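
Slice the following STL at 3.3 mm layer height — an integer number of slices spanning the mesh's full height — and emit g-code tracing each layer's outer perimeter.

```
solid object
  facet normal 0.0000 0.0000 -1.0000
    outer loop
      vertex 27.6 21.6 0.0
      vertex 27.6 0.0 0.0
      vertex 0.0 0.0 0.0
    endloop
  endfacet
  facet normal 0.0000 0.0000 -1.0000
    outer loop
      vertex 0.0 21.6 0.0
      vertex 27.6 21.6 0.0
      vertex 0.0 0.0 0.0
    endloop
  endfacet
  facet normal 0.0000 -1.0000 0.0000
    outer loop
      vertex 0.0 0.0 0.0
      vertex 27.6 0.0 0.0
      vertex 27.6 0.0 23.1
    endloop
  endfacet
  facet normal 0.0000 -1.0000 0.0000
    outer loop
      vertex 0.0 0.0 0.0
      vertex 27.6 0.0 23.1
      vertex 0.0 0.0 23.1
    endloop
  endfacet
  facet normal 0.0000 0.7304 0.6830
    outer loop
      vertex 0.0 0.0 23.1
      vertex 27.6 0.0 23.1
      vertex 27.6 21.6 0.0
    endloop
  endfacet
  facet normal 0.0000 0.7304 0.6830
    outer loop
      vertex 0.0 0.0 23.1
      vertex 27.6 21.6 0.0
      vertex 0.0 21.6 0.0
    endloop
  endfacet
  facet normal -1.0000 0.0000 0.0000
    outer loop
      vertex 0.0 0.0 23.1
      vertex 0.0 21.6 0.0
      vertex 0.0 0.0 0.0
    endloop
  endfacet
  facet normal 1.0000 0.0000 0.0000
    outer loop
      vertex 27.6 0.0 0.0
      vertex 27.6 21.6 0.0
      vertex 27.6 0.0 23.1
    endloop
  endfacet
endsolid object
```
; perimeter-only toolpath
G21 ; units = mm
G90 ; absolute positioning
G28 ; home
; layer 1
G0 Z3.3
G0 X0.0 Y0.0
G1 X27.6 Y0.0
G1 X27.6 Y18.5
G1 X0.0 Y18.5
G1 X0.0 Y0.0
; layer 2
G0 Z6.6
G0 X0.0 Y0.0
G1 X27.6 Y0.0
G1 X27.6 Y15.4
G1 X0.0 Y15.4
G1 X0.0 Y0.0
; layer 3
G0 Z9.9
G0 X0.0 Y0.0
G1 X27.6 Y0.0
G1 X27.6 Y12.3
G1 X0.0 Y12.3
G1 X0.0 Y0.0
; layer 4
G0 Z13.2
G0 X0.0 Y0.0
G1 X27.6 Y0.0
G1 X27.6 Y9.3
G1 X0.0 Y9.3
G1 X0.0 Y0.0
; layer 5
G0 Z16.5
G0 X0.0 Y0.0
G1 X27.6 Y0.0
G1 X27.6 Y6.2
G1 X0.0 Y6.2
G1 X0.0 Y0.0
; layer 6
G0 Z19.8
G0 X0.0 Y0.0
G1 X27.6 Y0.0
G1 X27.6 Y3.1
G1 X0.0 Y3.1
G1 X0.0 Y0.0
M2 ; end

The solid is a wedge (ramp): 27.6 × 21.6 mm base, rising to 23.1 mm along the y=0 edge and sloping linearly to z=0 at y=21.6. Slicing at Δz = 3.3 mm — 7 equal slices spanning the solid's height, so layer i sits at z = i·h/7 — gives 6 non-empty perimeters. Each is a 4-segment closed polygon; G0 lifts to the layer z and rapids to the start vertex, then G1 traces the edges. The cross-section shrinks linearly with z (the slice at the apex is degenerate and omitted).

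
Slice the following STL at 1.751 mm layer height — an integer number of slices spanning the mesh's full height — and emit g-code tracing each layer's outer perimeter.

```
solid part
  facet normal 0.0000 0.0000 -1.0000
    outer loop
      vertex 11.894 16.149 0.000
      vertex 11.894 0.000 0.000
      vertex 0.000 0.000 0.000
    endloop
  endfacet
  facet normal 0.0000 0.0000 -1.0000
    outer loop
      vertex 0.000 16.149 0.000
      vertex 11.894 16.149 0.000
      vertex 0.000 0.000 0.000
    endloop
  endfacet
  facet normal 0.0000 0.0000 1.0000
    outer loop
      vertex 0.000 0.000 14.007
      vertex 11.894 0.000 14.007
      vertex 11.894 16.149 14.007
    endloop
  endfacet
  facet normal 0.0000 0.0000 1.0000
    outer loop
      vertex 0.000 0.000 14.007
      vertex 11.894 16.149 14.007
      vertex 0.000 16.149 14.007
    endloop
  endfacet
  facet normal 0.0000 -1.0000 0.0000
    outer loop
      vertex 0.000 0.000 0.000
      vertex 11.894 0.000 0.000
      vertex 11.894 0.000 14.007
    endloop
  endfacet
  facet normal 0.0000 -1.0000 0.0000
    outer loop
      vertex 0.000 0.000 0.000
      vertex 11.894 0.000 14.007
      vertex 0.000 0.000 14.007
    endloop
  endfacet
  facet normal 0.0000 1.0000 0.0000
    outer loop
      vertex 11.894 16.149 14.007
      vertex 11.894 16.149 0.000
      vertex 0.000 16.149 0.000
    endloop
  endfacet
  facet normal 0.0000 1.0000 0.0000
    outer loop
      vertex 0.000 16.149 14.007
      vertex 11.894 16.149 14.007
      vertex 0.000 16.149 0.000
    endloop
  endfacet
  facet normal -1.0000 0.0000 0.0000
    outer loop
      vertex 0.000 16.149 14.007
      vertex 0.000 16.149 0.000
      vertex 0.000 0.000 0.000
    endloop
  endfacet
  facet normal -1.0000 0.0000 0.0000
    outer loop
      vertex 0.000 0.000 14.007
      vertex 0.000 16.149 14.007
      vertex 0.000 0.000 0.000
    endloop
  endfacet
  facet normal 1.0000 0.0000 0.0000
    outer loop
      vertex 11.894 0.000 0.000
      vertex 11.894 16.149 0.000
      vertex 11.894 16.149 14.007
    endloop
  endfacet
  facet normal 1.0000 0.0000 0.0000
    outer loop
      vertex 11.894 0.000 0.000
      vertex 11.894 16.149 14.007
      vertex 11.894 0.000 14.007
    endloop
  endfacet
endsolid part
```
; perimeter-only toolpath
G21 ; units = mm
G90 ; absolute positioning
G28 ; home
; layer 1
G0 Z1.751
G0 X0.000 Y0.000
G1 X11.894 Y0.000
G1 X11.894 Y16.149
G1 X0.000 Y16.149
G1 X0.000 Y0.000
; layer 2
G0 Z3.502
G0 X0.000 Y0.000
G1 X11.894 Y0.000
G1 X11.894 Y16.149
G1 X0.000 Y16.149
G1 X0.000 Y0.000
; layer 3
G0 Z5.253
G0 X0.000 Y0.000
G1 X11.894 Y0.000
G1 X11.894 Y16.149
G1 X0.000 Y16.149
G1 X0.000 Y0.000
; layer 4
G0 Z7.003
G0 X0.000 Y0.000
G1 X11.894 Y0.000
G1 X11.894 Y16.149
G1 X0.000 Y16.149
G1 X0.000 Y0.000
; layer 5
G0 Z8.754
G0 X0.000 Y0.000
G1 X11.894 Y0.000
G1 X11.894 Y16.149
G1 X0.000 Y16.149
G1 X0.000 Y0.000
; layer 6
G0 Z10.505
G0 X0.000 Y0.000
G1 X11.894 Y0.000
G1 X11.894 Y16.149
G1 X0.000 Y16.149
G1 X0.000 Y0.000
; layer 7
G0 Z12.256
G0 X0.000 Y0.000
G1 X11.894 Y0.000
G1 X11.894 Y16.149
G1 X0.000 Y16.149
G1 X0.000 Y0.000
; layer 8
G0 Z14.007
G0 X0.000 Y0.000
G1 X11.894 Y0.000
G1 X11.894 Y16.149
G1 X0.000 Y16.149
G1 X0.000 Y0.000
M2 ; end

The solid is a rectangular box, roughly 11.9 × 16.1 mm footprint and 14 mm tall. Slicing at Δz = 1.751 mm — 8 equal slices spanning the solid's height, so layer i sits at z = i·h/8 — gives 8 non-empty perimeters. Each is a 4-segment closed polygon; G0 lifts to the layer z and rapids to the start vertex, then G1 traces the edges.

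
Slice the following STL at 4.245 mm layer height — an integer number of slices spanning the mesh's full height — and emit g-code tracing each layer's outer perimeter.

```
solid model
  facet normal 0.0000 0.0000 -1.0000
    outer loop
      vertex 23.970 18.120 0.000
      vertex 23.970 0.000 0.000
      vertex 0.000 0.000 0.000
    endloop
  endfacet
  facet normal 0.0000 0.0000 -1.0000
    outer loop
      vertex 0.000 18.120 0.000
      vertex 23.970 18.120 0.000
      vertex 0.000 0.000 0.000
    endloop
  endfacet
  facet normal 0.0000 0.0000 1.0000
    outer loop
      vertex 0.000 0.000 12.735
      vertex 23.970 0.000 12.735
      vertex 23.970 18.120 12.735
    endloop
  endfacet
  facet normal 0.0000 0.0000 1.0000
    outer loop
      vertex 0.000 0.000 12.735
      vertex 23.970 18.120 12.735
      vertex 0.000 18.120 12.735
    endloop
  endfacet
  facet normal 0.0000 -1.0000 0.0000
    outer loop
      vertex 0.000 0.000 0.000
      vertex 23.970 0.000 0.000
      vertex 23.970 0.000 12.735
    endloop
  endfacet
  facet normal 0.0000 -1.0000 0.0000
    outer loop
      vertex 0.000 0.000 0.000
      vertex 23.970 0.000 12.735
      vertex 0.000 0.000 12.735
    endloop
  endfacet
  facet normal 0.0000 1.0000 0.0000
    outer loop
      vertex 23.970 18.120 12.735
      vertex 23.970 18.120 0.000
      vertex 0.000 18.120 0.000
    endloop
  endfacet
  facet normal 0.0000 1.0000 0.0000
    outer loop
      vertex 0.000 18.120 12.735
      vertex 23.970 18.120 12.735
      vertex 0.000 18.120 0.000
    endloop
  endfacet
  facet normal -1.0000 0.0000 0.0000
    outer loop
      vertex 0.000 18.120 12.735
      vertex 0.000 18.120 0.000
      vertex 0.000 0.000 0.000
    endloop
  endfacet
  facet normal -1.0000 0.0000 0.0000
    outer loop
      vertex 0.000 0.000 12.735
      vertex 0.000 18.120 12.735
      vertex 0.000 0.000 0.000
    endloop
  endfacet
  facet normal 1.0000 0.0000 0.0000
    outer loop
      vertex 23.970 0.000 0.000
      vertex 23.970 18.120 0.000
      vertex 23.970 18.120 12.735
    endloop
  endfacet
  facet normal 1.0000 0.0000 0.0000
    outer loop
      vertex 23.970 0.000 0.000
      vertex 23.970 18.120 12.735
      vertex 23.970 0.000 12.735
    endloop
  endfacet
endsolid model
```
; perimeter-only toolpath
G21 ; units = mm
G90 ; absolute positioning
G28 ; home
; layer 1
G0 Z4.245
G0 X0.000 Y0.000
G1 X23.970 Y0.000
G1 X23.970 Y18.120
G1 X0.000 Y18.120
G1 X0.000 Y0.000
; layer 2
G0 Z8.490
G0 X0.000 Y0.000
G1 X23.970 Y0.000
G1 X23.970 Y18.120
G1 X0.000 Y18.120
G1 X0.000 Y0.000
; layer 3
G0 Z12.735
G0 X0.000 Y0.000
G1 X23.970 Y0.000
G1 X23.970 Y18.120
G1 X0.000 Y18.120
G1 X0.000 Y0.000
M2 ; end

The solid is a rectangular box, roughly 24 × 18.1 mm footprint and 12.7 mm tall. Slicing at Δz = 4.245 mm — 3 equal slices spanning the solid's height, so layer i sits at z = i·h/3 — gives 3 non-empty perimeters. Each is a 4-segment closed polygon; G0 lifts to the layer z and rapids to the start vertex, then G1 traces the edges.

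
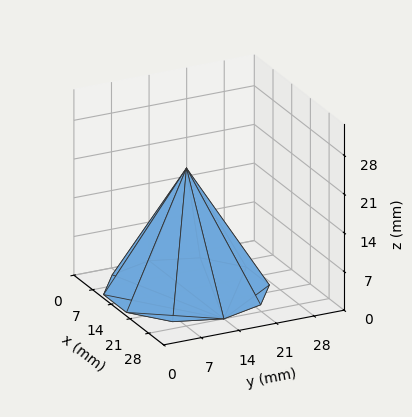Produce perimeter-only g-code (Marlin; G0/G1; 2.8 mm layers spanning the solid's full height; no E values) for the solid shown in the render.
Reading the render: the shape is a regular 10-sided pyramid, base circumscribed radius ≈ 14 mm, apex at z ≈ 22 mm (dimensions read to the nearest mm from the axis ticks). For the g-code, the solid's height is divided into equal slices at the stated Δz and each level perimeter traced with G1 moves after a G0 lift.

; perimeter-only toolpath
G21 ; units = mm
G90 ; absolute positioning
G28 ; home
; layer 1
G0 Z2.8
G0 X26.2 Y14.0
G1 X23.9 Y21.2
G1 X17.8 Y25.6
G1 X10.2 Y25.6
G1 X4.1 Y21.2
G1 X1.8 Y14.0
G1 X4.1 Y6.8
G1 X10.2 Y2.4
G1 X17.8 Y2.4
G1 X23.9 Y6.8
G1 X26.2 Y14.0
; layer 2
G0 Z5.5
G0 X24.5 Y14.0
G1 X22.5 Y20.1
G1 X17.2 Y24.0
G1 X10.8 Y24.0
G1 X5.5 Y20.1
G1 X3.5 Y14.0
G1 X5.5 Y7.8
G1 X10.8 Y4.0
G1 X17.2 Y4.0
G1 X22.5 Y7.8
G1 X24.5 Y14.0
; layer 3
G0 Z8.2
G0 X22.8 Y14.0
G1 X21.1 Y19.1
G1 X16.7 Y22.3
G1 X11.3 Y22.3
G1 X6.9 Y19.1
G1 X5.2 Y14.0
G1 X6.9 Y8.9
G1 X11.3 Y5.7
G1 X16.7 Y5.7
G1 X21.1 Y8.9
G1 X22.8 Y14.0
; layer 4
G0 Z11.0
G0 X21.0 Y14.0
G1 X19.6 Y18.1
G1 X16.1 Y20.6
G1 X11.8 Y20.6
G1 X8.3 Y18.1
G1 X7.0 Y14.0
G1 X8.3 Y9.9
G1 X11.8 Y7.3
G1 X16.1 Y7.3
G1 X19.6 Y9.9
G1 X21.0 Y14.0
; layer 5
G0 Z13.8
G0 X19.2 Y14.0
G1 X18.2 Y17.1
G1 X15.6 Y19.0
G1 X12.4 Y19.0
G1 X9.8 Y17.1
G1 X8.8 Y14.0
G1 X9.8 Y10.9
G1 X12.4 Y9.0
G1 X15.6 Y9.0
G1 X18.2 Y10.9
G1 X19.2 Y14.0
; layer 6
G0 Z16.5
G0 X17.5 Y14.0
G1 X16.8 Y16.1
G1 X15.1 Y17.3
G1 X12.9 Y17.3
G1 X11.2 Y16.1
G1 X10.5 Y14.0
G1 X11.2 Y11.9
G1 X12.9 Y10.7
G1 X15.1 Y10.7
G1 X16.8 Y11.9
G1 X17.5 Y14.0
; layer 7
G0 Z19.2
G0 X15.8 Y14.0
G1 X15.4 Y15.0
G1 X14.5 Y15.7
G1 X13.5 Y15.7
G1 X12.6 Y15.0
G1 X12.2 Y14.0
G1 X12.6 Y13.0
G1 X13.5 Y12.3
G1 X14.5 Y12.3
G1 X15.4 Y13.0
G1 X15.8 Y14.0
M2 ; end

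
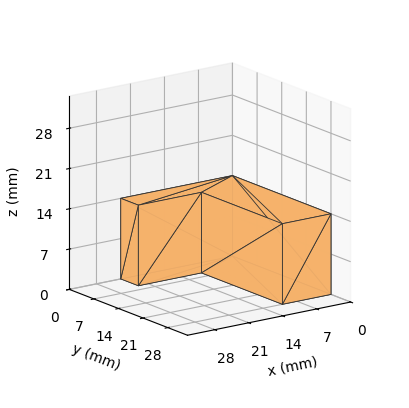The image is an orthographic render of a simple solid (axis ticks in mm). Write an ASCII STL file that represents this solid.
Reading the render: the shape is an L-shaped prism: outer 23 × 28 mm, arm thicknesses ≈ 5 mm (horizontal) and 10 mm (vertical), extruded 14 mm in z (dimensions read to the nearest mm from the axis ticks). For the STL, each face is triangulated and given an outward normal.

solid part
  facet normal 0.0000 0.0000 -1.0000
    outer loop
      vertex 23.000 5.000 0.000
      vertex 23.000 0.000 0.000
      vertex 0.000 0.000 0.000
    endloop
  endfacet
  facet normal 0.0000 0.0000 -1.0000
    outer loop
      vertex 10.000 5.000 0.000
      vertex 23.000 5.000 0.000
      vertex 0.000 0.000 0.000
    endloop
  endfacet
  facet normal 0.0000 0.0000 -1.0000
    outer loop
      vertex 10.000 28.000 0.000
      vertex 10.000 5.000 0.000
      vertex 0.000 0.000 0.000
    endloop
  endfacet
  facet normal 0.0000 0.0000 -1.0000
    outer loop
      vertex 0.000 28.000 0.000
      vertex 10.000 28.000 0.000
      vertex 0.000 0.000 0.000
    endloop
  endfacet
  facet normal 0.0000 0.0000 1.0000
    outer loop
      vertex 0.000 0.000 14.000
      vertex 23.000 0.000 14.000
      vertex 23.000 5.000 14.000
    endloop
  endfacet
  facet normal 0.0000 0.0000 1.0000
    outer loop
      vertex 0.000 0.000 14.000
      vertex 23.000 5.000 14.000
      vertex 10.000 5.000 14.000
    endloop
  endfacet
  facet normal 0.0000 0.0000 1.0000
    outer loop
      vertex 0.000 0.000 14.000
      vertex 10.000 5.000 14.000
      vertex 10.000 28.000 14.000
    endloop
  endfacet
  facet normal 0.0000 0.0000 1.0000
    outer loop
      vertex 0.000 0.000 14.000
      vertex 10.000 28.000 14.000
      vertex 0.000 28.000 14.000
    endloop
  endfacet
  facet normal 0.0000 -1.0000 0.0000
    outer loop
      vertex 0.000 0.000 0.000
      vertex 23.000 0.000 0.000
      vertex 23.000 0.000 14.000
    endloop
  endfacet
  facet normal 0.0000 -1.0000 0.0000
    outer loop
      vertex 0.000 0.000 0.000
      vertex 23.000 0.000 14.000
      vertex 0.000 0.000 14.000
    endloop
  endfacet
  facet normal 1.0000 0.0000 0.0000
    outer loop
      vertex 23.000 0.000 0.000
      vertex 23.000 5.000 0.000
      vertex 23.000 5.000 14.000
    endloop
  endfacet
  facet normal 1.0000 0.0000 0.0000
    outer loop
      vertex 23.000 0.000 0.000
      vertex 23.000 5.000 14.000
      vertex 23.000 0.000 14.000
    endloop
  endfacet
  facet normal 0.0000 1.0000 0.0000
    outer loop
      vertex 23.000 5.000 0.000
      vertex 10.000 5.000 0.000
      vertex 10.000 5.000 14.000
    endloop
  endfacet
  facet normal 0.0000 1.0000 0.0000
    outer loop
      vertex 23.000 5.000 0.000
      vertex 10.000 5.000 14.000
      vertex 23.000 5.000 14.000
    endloop
  endfacet
  facet normal 1.0000 0.0000 0.0000
    outer loop
      vertex 10.000 5.000 0.000
      vertex 10.000 28.000 0.000
      vertex 10.000 28.000 14.000
    endloop
  endfacet
  facet normal 1.0000 0.0000 0.0000
    outer loop
      vertex 10.000 5.000 0.000
      vertex 10.000 28.000 14.000
      vertex 10.000 5.000 14.000
    endloop
  endfacet
  facet normal 0.0000 1.0000 0.0000
    outer loop
      vertex 10.000 28.000 0.000
      vertex 0.000 28.000 0.000
      vertex 0.000 28.000 14.000
    endloop
  endfacet
  facet normal 0.0000 1.0000 0.0000
    outer loop
      vertex 10.000 28.000 0.000
      vertex 0.000 28.000 14.000
      vertex 10.000 28.000 14.000
    endloop
  endfacet
  facet normal -1.0000 0.0000 0.0000
    outer loop
      vertex 0.000 28.000 0.000
      vertex 0.000 0.000 0.000
      vertex 0.000 0.000 14.000
    endloop
  endfacet
  facet normal -1.0000 0.0000 0.0000
    outer loop
      vertex 0.000 28.000 0.000
      vertex 0.000 0.000 14.000
      vertex 0.000 28.000 14.000
    endloop
  endfacet
endsolid part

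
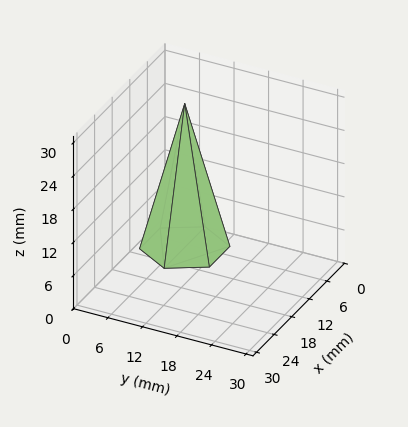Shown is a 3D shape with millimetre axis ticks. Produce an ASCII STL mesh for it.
Reading the render: the shape is a regular 6-sided pyramid, base circumscribed radius ≈ 7 mm, apex at z ≈ 26 mm (dimensions read to the nearest mm from the axis ticks). For the STL, each face is triangulated and given an outward normal.

solid part
  facet normal 0.0000 0.0000 -1.0000
    outer loop
      vertex 3.500 13.062 0.000
      vertex 10.500 13.062 0.000
      vertex 14.000 7.000 0.000
    endloop
  endfacet
  facet normal 0.0000 0.0000 -1.0000
    outer loop
      vertex 0.000 7.000 0.000
      vertex 3.500 13.062 0.000
      vertex 14.000 7.000 0.000
    endloop
  endfacet
  facet normal 0.0000 0.0000 -1.0000
    outer loop
      vertex 3.500 0.938 0.000
      vertex 0.000 7.000 0.000
      vertex 14.000 7.000 0.000
    endloop
  endfacet
  facet normal 0.0000 0.0000 -1.0000
    outer loop
      vertex 10.500 0.938 0.000
      vertex 3.500 0.938 0.000
      vertex 14.000 7.000 0.000
    endloop
  endfacet
  facet normal 0.8434 0.4870 0.2271
    outer loop
      vertex 14.000 7.000 0.000
      vertex 10.500 13.062 0.000
      vertex 7.000 7.000 26.000
    endloop
  endfacet
  facet normal 0.0000 0.9739 0.2271
    outer loop
      vertex 10.500 13.062 0.000
      vertex 3.500 13.062 0.000
      vertex 7.000 7.000 26.000
    endloop
  endfacet
  facet normal -0.8434 0.4870 0.2271
    outer loop
      vertex 3.500 13.062 0.000
      vertex 0.000 7.000 0.000
      vertex 7.000 7.000 26.000
    endloop
  endfacet
  facet normal -0.8434 -0.4870 0.2271
    outer loop
      vertex 0.000 7.000 0.000
      vertex 3.500 0.938 0.000
      vertex 7.000 7.000 26.000
    endloop
  endfacet
  facet normal 0.0000 -0.9739 0.2271
    outer loop
      vertex 3.500 0.938 0.000
      vertex 10.500 0.938 0.000
      vertex 7.000 7.000 26.000
    endloop
  endfacet
  facet normal 0.8434 -0.4870 0.2271
    outer loop
      vertex 10.500 0.938 0.000
      vertex 14.000 7.000 0.000
      vertex 7.000 7.000 26.000
    endloop
  endfacet
endsolid part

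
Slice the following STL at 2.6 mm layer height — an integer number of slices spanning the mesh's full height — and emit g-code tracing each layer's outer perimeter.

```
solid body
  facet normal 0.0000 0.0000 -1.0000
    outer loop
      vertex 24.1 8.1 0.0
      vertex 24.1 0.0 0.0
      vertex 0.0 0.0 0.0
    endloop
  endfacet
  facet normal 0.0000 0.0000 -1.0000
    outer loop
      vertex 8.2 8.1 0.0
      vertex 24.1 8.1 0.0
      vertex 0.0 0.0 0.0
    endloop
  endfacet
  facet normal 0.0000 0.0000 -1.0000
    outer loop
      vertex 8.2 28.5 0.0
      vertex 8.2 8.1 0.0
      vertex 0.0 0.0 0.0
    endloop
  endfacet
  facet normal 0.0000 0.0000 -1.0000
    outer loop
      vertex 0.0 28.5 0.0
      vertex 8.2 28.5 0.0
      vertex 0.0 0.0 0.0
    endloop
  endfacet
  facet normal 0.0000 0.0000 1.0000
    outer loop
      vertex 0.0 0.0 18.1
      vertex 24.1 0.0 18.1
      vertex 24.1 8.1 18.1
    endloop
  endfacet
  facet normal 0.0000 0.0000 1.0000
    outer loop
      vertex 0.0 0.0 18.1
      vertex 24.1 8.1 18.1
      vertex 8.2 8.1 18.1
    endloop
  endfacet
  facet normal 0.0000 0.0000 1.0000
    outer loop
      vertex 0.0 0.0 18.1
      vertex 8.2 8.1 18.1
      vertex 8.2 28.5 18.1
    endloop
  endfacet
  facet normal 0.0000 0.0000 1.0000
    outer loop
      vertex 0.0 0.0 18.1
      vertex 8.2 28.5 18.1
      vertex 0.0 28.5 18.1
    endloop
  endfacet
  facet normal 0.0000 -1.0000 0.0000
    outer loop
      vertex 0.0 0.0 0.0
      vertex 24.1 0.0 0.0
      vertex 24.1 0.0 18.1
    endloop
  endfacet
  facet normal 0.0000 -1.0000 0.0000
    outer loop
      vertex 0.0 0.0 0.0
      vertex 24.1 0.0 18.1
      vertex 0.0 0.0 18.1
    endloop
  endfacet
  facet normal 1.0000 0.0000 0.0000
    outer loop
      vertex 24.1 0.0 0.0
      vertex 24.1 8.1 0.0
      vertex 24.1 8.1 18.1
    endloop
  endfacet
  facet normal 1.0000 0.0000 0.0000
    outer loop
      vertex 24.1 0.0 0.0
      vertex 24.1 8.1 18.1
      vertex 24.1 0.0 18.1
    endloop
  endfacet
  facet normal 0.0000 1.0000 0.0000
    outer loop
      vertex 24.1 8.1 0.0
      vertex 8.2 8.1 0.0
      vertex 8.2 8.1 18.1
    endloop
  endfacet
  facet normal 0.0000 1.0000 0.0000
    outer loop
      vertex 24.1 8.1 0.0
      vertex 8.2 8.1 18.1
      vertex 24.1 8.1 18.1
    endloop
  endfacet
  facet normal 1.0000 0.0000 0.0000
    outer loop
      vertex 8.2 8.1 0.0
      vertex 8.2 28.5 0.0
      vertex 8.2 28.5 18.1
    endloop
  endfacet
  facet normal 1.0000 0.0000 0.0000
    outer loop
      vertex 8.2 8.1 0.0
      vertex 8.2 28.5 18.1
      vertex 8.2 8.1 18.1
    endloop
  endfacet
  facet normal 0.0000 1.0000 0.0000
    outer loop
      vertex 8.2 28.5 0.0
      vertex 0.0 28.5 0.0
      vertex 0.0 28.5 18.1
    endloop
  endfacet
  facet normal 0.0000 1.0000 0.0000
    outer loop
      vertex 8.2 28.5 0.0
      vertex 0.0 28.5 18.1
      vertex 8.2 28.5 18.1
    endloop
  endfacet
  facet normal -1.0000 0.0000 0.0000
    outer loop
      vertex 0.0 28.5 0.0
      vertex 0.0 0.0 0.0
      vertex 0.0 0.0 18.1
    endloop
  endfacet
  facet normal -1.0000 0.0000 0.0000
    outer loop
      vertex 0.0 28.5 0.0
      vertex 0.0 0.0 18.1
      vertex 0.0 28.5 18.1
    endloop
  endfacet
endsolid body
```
; perimeter-only toolpath
G21 ; units = mm
G90 ; absolute positioning
G28 ; home
; layer 1
G0 Z2.6
G0 X0.0 Y0.0
G1 X24.1 Y0.0
G1 X24.1 Y8.1
G1 X8.2 Y8.1
G1 X8.2 Y28.5
G1 X0.0 Y28.5
G1 X0.0 Y0.0
; layer 2
G0 Z5.2
G0 X0.0 Y0.0
G1 X24.1 Y0.0
G1 X24.1 Y8.1
G1 X8.2 Y8.1
G1 X8.2 Y28.5
G1 X0.0 Y28.5
G1 X0.0 Y0.0
; layer 3
G0 Z7.8
G0 X0.0 Y0.0
G1 X24.1 Y0.0
G1 X24.1 Y8.1
G1 X8.2 Y8.1
G1 X8.2 Y28.5
G1 X0.0 Y28.5
G1 X0.0 Y0.0
; layer 4
G0 Z10.3
G0 X0.0 Y0.0
G1 X24.1 Y0.0
G1 X24.1 Y8.1
G1 X8.2 Y8.1
G1 X8.2 Y28.5
G1 X0.0 Y28.5
G1 X0.0 Y0.0
; layer 5
G0 Z12.9
G0 X0.0 Y0.0
G1 X24.1 Y0.0
G1 X24.1 Y8.1
G1 X8.2 Y8.1
G1 X8.2 Y28.5
G1 X0.0 Y28.5
G1 X0.0 Y0.0
; layer 6
G0 Z15.5
G0 X0.0 Y0.0
G1 X24.1 Y0.0
G1 X24.1 Y8.1
G1 X8.2 Y8.1
G1 X8.2 Y28.5
G1 X0.0 Y28.5
G1 X0.0 Y0.0
; layer 7
G0 Z18.1
G0 X0.0 Y0.0
G1 X24.1 Y0.0
G1 X24.1 Y8.1
G1 X8.2 Y8.1
G1 X8.2 Y28.5
G1 X0.0 Y28.5
G1 X0.0 Y0.0
M2 ; end

The solid is an L-shaped prism: outer 24.1 × 28.5 mm, arm thicknesses ≈ 8.1 mm (horizontal) and 8.2 mm (vertical), extruded 18.1 mm in z. Slicing at Δz = 2.6 mm — 7 equal slices spanning the solid's height, so layer i sits at z = i·h/7 — gives 7 non-empty perimeters. Each is a 6-segment closed polygon; G0 lifts to the layer z and rapids to the start vertex, then G1 traces the edges.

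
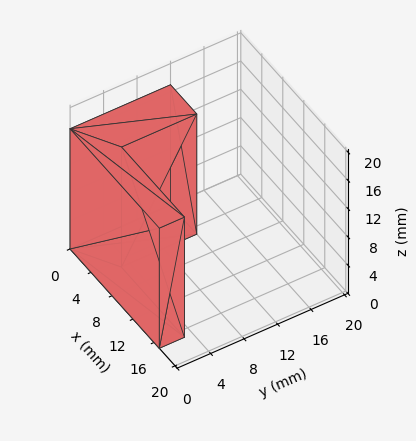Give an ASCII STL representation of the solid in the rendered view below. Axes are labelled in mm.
Reading the render: the shape is an L-shaped prism: outer 17 × 12 mm, arm thicknesses ≈ 3 mm (horizontal) and 5 mm (vertical), extruded 17 mm in z (dimensions read to the nearest mm from the axis ticks). For the STL, each face is triangulated and given an outward normal.

solid part
  facet normal 0.0000 0.0000 -1.0000
    outer loop
      vertex 17.0 3.0 0.0
      vertex 17.0 0.0 0.0
      vertex 0.0 0.0 0.0
    endloop
  endfacet
  facet normal 0.0000 0.0000 -1.0000
    outer loop
      vertex 5.0 3.0 0.0
      vertex 17.0 3.0 0.0
      vertex 0.0 0.0 0.0
    endloop
  endfacet
  facet normal 0.0000 0.0000 -1.0000
    outer loop
      vertex 5.0 12.0 0.0
      vertex 5.0 3.0 0.0
      vertex 0.0 0.0 0.0
    endloop
  endfacet
  facet normal 0.0000 0.0000 -1.0000
    outer loop
      vertex 0.0 12.0 0.0
      vertex 5.0 12.0 0.0
      vertex 0.0 0.0 0.0
    endloop
  endfacet
  facet normal 0.0000 0.0000 1.0000
    outer loop
      vertex 0.0 0.0 17.0
      vertex 17.0 0.0 17.0
      vertex 17.0 3.0 17.0
    endloop
  endfacet
  facet normal 0.0000 0.0000 1.0000
    outer loop
      vertex 0.0 0.0 17.0
      vertex 17.0 3.0 17.0
      vertex 5.0 3.0 17.0
    endloop
  endfacet
  facet normal 0.0000 0.0000 1.0000
    outer loop
      vertex 0.0 0.0 17.0
      vertex 5.0 3.0 17.0
      vertex 5.0 12.0 17.0
    endloop
  endfacet
  facet normal 0.0000 0.0000 1.0000
    outer loop
      vertex 0.0 0.0 17.0
      vertex 5.0 12.0 17.0
      vertex 0.0 12.0 17.0
    endloop
  endfacet
  facet normal 0.0000 -1.0000 0.0000
    outer loop
      vertex 0.0 0.0 0.0
      vertex 17.0 0.0 0.0
      vertex 17.0 0.0 17.0
    endloop
  endfacet
  facet normal 0.0000 -1.0000 0.0000
    outer loop
      vertex 0.0 0.0 0.0
      vertex 17.0 0.0 17.0
      vertex 0.0 0.0 17.0
    endloop
  endfacet
  facet normal 1.0000 0.0000 0.0000
    outer loop
      vertex 17.0 0.0 0.0
      vertex 17.0 3.0 0.0
      vertex 17.0 3.0 17.0
    endloop
  endfacet
  facet normal 1.0000 0.0000 0.0000
    outer loop
      vertex 17.0 0.0 0.0
      vertex 17.0 3.0 17.0
      vertex 17.0 0.0 17.0
    endloop
  endfacet
  facet normal 0.0000 1.0000 0.0000
    outer loop
      vertex 17.0 3.0 0.0
      vertex 5.0 3.0 0.0
      vertex 5.0 3.0 17.0
    endloop
  endfacet
  facet normal 0.0000 1.0000 0.0000
    outer loop
      vertex 17.0 3.0 0.0
      vertex 5.0 3.0 17.0
      vertex 17.0 3.0 17.0
    endloop
  endfacet
  facet normal 1.0000 0.0000 0.0000
    outer loop
      vertex 5.0 3.0 0.0
      vertex 5.0 12.0 0.0
      vertex 5.0 12.0 17.0
    endloop
  endfacet
  facet normal 1.0000 0.0000 0.0000
    outer loop
      vertex 5.0 3.0 0.0
      vertex 5.0 12.0 17.0
      vertex 5.0 3.0 17.0
    endloop
  endfacet
  facet normal 0.0000 1.0000 0.0000
    outer loop
      vertex 5.0 12.0 0.0
      vertex 0.0 12.0 0.0
      vertex 0.0 12.0 17.0
    endloop
  endfacet
  facet normal 0.0000 1.0000 0.0000
    outer loop
      vertex 5.0 12.0 0.0
      vertex 0.0 12.0 17.0
      vertex 5.0 12.0 17.0
    endloop
  endfacet
  facet normal -1.0000 0.0000 0.0000
    outer loop
      vertex 0.0 12.0 0.0
      vertex 0.0 0.0 0.0
      vertex 0.0 0.0 17.0
    endloop
  endfacet
  facet normal -1.0000 0.0000 0.0000
    outer loop
      vertex 0.0 12.0 0.0
      vertex 0.0 0.0 17.0
      vertex 0.0 12.0 17.0
    endloop
  endfacet
endsolid part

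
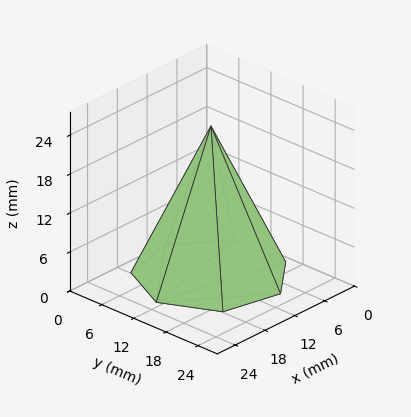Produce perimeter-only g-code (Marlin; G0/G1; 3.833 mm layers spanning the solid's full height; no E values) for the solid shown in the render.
Reading the render: the shape is a regular 7-sided pyramid, base circumscribed radius ≈ 11 mm, apex at z ≈ 23 mm (dimensions read to the nearest mm from the axis ticks). For the g-code, the solid's height is divided into equal slices at the stated Δz and each level perimeter traced with G1 moves after a G0 lift.

; perimeter-only toolpath
G21 ; units = mm
G90 ; absolute positioning
G28 ; home
; layer 1
G0 Z3.833
G0 X20.167 Y11.000
G1 X16.715 Y18.167
G1 X8.960 Y19.937
G1 X2.741 Y14.977
G1 X2.741 Y7.022
G1 X8.960 Y2.063
G1 X16.715 Y3.833
G1 X20.167 Y11.000
; layer 2
G0 Z7.667
G0 X18.333 Y11.000
G1 X15.572 Y16.733
G1 X9.368 Y18.149
G1 X4.393 Y14.182
G1 X4.393 Y7.818
G1 X9.368 Y3.851
G1 X15.572 Y5.267
G1 X18.333 Y11.000
; layer 3
G0 Z11.500
G0 X16.500 Y11.000
G1 X14.429 Y15.300
G1 X9.776 Y16.362
G1 X6.045 Y13.386
G1 X6.045 Y8.614
G1 X9.776 Y5.638
G1 X14.429 Y6.700
G1 X16.500 Y11.000
; layer 4
G0 Z15.333
G0 X14.667 Y11.000
G1 X13.286 Y13.867
G1 X10.184 Y14.575
G1 X7.696 Y12.591
G1 X7.696 Y9.409
G1 X10.184 Y7.425
G1 X13.286 Y8.133
G1 X14.667 Y11.000
; layer 5
G0 Z19.167
G0 X12.833 Y11.000
G1 X12.143 Y12.433
G1 X10.592 Y12.787
G1 X9.348 Y11.796
G1 X9.348 Y10.205
G1 X10.592 Y9.213
G1 X12.143 Y9.567
G1 X12.833 Y11.000
M2 ; end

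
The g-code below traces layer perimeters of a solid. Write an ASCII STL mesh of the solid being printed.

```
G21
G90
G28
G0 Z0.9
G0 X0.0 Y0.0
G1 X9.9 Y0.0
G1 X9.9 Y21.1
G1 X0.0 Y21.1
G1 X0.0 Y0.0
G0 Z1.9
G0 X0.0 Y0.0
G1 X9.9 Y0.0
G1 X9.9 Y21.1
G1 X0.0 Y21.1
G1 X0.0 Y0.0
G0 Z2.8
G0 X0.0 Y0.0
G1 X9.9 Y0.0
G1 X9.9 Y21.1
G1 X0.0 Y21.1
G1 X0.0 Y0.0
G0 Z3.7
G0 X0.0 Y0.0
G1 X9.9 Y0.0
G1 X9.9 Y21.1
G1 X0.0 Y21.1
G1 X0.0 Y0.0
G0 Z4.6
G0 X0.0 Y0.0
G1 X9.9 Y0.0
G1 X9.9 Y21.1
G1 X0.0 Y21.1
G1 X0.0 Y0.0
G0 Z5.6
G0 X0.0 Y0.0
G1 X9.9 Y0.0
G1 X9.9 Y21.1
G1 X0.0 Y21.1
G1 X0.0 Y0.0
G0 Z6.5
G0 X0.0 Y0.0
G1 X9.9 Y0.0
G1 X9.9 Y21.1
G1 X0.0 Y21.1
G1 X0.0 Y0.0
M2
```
solid part
  facet normal 0.0000 0.0000 -1.0000
    outer loop
      vertex 9.9 21.1 0.0
      vertex 9.9 0.0 0.0
      vertex 0.0 0.0 0.0
    endloop
  endfacet
  facet normal 0.0000 0.0000 -1.0000
    outer loop
      vertex 0.0 21.1 0.0
      vertex 9.9 21.1 0.0
      vertex 0.0 0.0 0.0
    endloop
  endfacet
  facet normal 0.0000 0.0000 1.0000
    outer loop
      vertex 0.0 0.0 6.5
      vertex 9.9 0.0 6.5
      vertex 9.9 21.1 6.5
    endloop
  endfacet
  facet normal 0.0000 0.0000 1.0000
    outer loop
      vertex 0.0 0.0 6.5
      vertex 9.9 21.1 6.5
      vertex 0.0 21.1 6.5
    endloop
  endfacet
  facet normal 0.0000 -1.0000 0.0000
    outer loop
      vertex 0.0 0.0 0.0
      vertex 9.9 0.0 0.0
      vertex 9.9 0.0 6.5
    endloop
  endfacet
  facet normal 0.0000 -1.0000 0.0000
    outer loop
      vertex 0.0 0.0 0.0
      vertex 9.9 0.0 6.5
      vertex 0.0 0.0 6.5
    endloop
  endfacet
  facet normal 0.0000 1.0000 0.0000
    outer loop
      vertex 9.9 21.1 6.5
      vertex 9.9 21.1 0.0
      vertex 0.0 21.1 0.0
    endloop
  endfacet
  facet normal 0.0000 1.0000 0.0000
    outer loop
      vertex 0.0 21.1 6.5
      vertex 9.9 21.1 6.5
      vertex 0.0 21.1 0.0
    endloop
  endfacet
  facet normal -1.0000 0.0000 0.0000
    outer loop
      vertex 0.0 21.1 6.5
      vertex 0.0 21.1 0.0
      vertex 0.0 0.0 0.0
    endloop
  endfacet
  facet normal -1.0000 0.0000 0.0000
    outer loop
      vertex 0.0 0.0 6.5
      vertex 0.0 21.1 6.5
      vertex 0.0 0.0 0.0
    endloop
  endfacet
  facet normal 1.0000 0.0000 0.0000
    outer loop
      vertex 9.9 0.0 0.0
      vertex 9.9 21.1 0.0
      vertex 9.9 21.1 6.5
    endloop
  endfacet
  facet normal 1.0000 0.0000 0.0000
    outer loop
      vertex 9.9 0.0 0.0
      vertex 9.9 21.1 6.5
      vertex 9.9 0.0 6.5
    endloop
  endfacet
endsolid part

The G0 Z moves step by Δz≈0.9 mm. Every layer's G1 loop is the same polygon, so the solid is a straight extrusion of it from z=0 to z≈6.5. Closing with flat bottom and top caps and triangulating gives 12 facets — a rectangular box, roughly 9.9 × 21.1 mm footprint and 6.5 mm tall.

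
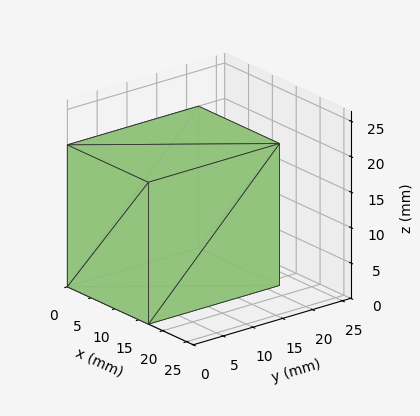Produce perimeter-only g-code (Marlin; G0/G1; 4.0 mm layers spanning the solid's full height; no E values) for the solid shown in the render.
Reading the render: the shape is a rectangular box, roughly 17 × 22 mm footprint and 20 mm tall (dimensions read to the nearest mm from the axis ticks). For the g-code, the solid's height is divided into equal slices at the stated Δz and each level perimeter traced with G1 moves after a G0 lift.

; perimeter-only toolpath
G21 ; units = mm
G90 ; absolute positioning
G28 ; home
; layer 1
G0 Z4.0
G0 X0.0 Y0.0
G1 X17.0 Y0.0
G1 X17.0 Y22.0
G1 X0.0 Y22.0
G1 X0.0 Y0.0
; layer 2
G0 Z8.0
G0 X0.0 Y0.0
G1 X17.0 Y0.0
G1 X17.0 Y22.0
G1 X0.0 Y22.0
G1 X0.0 Y0.0
; layer 3
G0 Z12.0
G0 X0.0 Y0.0
G1 X17.0 Y0.0
G1 X17.0 Y22.0
G1 X0.0 Y22.0
G1 X0.0 Y0.0
; layer 4
G0 Z16.0
G0 X0.0 Y0.0
G1 X17.0 Y0.0
G1 X17.0 Y22.0
G1 X0.0 Y22.0
G1 X0.0 Y0.0
; layer 5
G0 Z20.0
G0 X0.0 Y0.0
G1 X17.0 Y0.0
G1 X17.0 Y22.0
G1 X0.0 Y22.0
G1 X0.0 Y0.0
M2 ; end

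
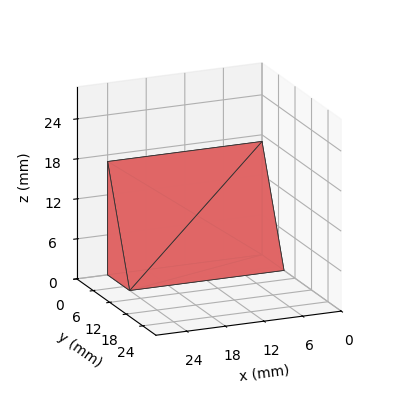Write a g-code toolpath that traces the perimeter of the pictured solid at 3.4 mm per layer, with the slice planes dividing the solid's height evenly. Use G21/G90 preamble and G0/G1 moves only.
Reading the render: the shape is a wedge (ramp): 24 × 8 mm base, rising to 17 mm along the y=0 edge and sloping linearly to z=0 at y=8 (dimensions read to the nearest mm from the axis ticks). For the g-code, the solid's height is divided into equal slices at the stated Δz and each level perimeter traced with G1 moves after a G0 lift.

; perimeter-only toolpath
G21 ; units = mm
G90 ; absolute positioning
G28 ; home
; layer 1
G0 Z3.4
G0 X0.0 Y0.0
G1 X24.0 Y0.0
G1 X24.0 Y6.4
G1 X0.0 Y6.4
G1 X0.0 Y0.0
; layer 2
G0 Z6.8
G0 X0.0 Y0.0
G1 X24.0 Y0.0
G1 X24.0 Y4.8
G1 X0.0 Y4.8
G1 X0.0 Y0.0
; layer 3
G0 Z10.2
G0 X0.0 Y0.0
G1 X24.0 Y0.0
G1 X24.0 Y3.2
G1 X0.0 Y3.2
G1 X0.0 Y0.0
; layer 4
G0 Z13.6
G0 X0.0 Y0.0
G1 X24.0 Y0.0
G1 X24.0 Y1.6
G1 X0.0 Y1.6
G1 X0.0 Y0.0
M2 ; end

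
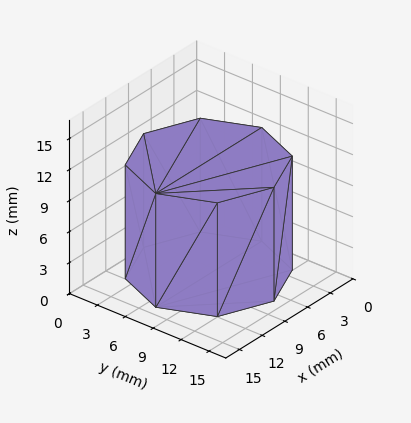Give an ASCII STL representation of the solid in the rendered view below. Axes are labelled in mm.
Reading the render: the shape is a regular 8-sided prism (a cylinder approximated with 8 flat sides), circumscribed radius ≈ 7 mm, height ≈ 11 mm (dimensions read to the nearest mm from the axis ticks). For the STL, each face is triangulated and given an outward normal.

solid part
  facet normal 0.0000 0.0000 -1.0000
    outer loop
      vertex 7.000 14.000 0.000
      vertex 11.950 11.950 0.000
      vertex 14.000 7.000 0.000
    endloop
  endfacet
  facet normal 0.0000 0.0000 -1.0000
    outer loop
      vertex 2.050 11.950 0.000
      vertex 7.000 14.000 0.000
      vertex 14.000 7.000 0.000
    endloop
  endfacet
  facet normal 0.0000 0.0000 -1.0000
    outer loop
      vertex 0.000 7.000 0.000
      vertex 2.050 11.950 0.000
      vertex 14.000 7.000 0.000
    endloop
  endfacet
  facet normal 0.0000 0.0000 -1.0000
    outer loop
      vertex 2.050 2.050 0.000
      vertex 0.000 7.000 0.000
      vertex 14.000 7.000 0.000
    endloop
  endfacet
  facet normal 0.0000 0.0000 -1.0000
    outer loop
      vertex 7.000 0.000 0.000
      vertex 2.050 2.050 0.000
      vertex 14.000 7.000 0.000
    endloop
  endfacet
  facet normal 0.0000 0.0000 -1.0000
    outer loop
      vertex 11.950 2.050 0.000
      vertex 7.000 0.000 0.000
      vertex 14.000 7.000 0.000
    endloop
  endfacet
  facet normal 0.0000 0.0000 1.0000
    outer loop
      vertex 14.000 7.000 11.000
      vertex 11.950 11.950 11.000
      vertex 7.000 14.000 11.000
    endloop
  endfacet
  facet normal 0.0000 0.0000 1.0000
    outer loop
      vertex 14.000 7.000 11.000
      vertex 7.000 14.000 11.000
      vertex 2.050 11.950 11.000
    endloop
  endfacet
  facet normal 0.0000 0.0000 1.0000
    outer loop
      vertex 14.000 7.000 11.000
      vertex 2.050 11.950 11.000
      vertex 0.000 7.000 11.000
    endloop
  endfacet
  facet normal 0.0000 0.0000 1.0000
    outer loop
      vertex 14.000 7.000 11.000
      vertex 0.000 7.000 11.000
      vertex 2.050 2.050 11.000
    endloop
  endfacet
  facet normal 0.0000 0.0000 1.0000
    outer loop
      vertex 14.000 7.000 11.000
      vertex 2.050 2.050 11.000
      vertex 7.000 0.000 11.000
    endloop
  endfacet
  facet normal 0.0000 0.0000 1.0000
    outer loop
      vertex 14.000 7.000 11.000
      vertex 7.000 0.000 11.000
      vertex 11.950 2.050 11.000
    endloop
  endfacet
  facet normal 0.9239 0.3826 0.0000
    outer loop
      vertex 14.000 7.000 0.000
      vertex 11.950 11.950 0.000
      vertex 11.950 11.950 11.000
    endloop
  endfacet
  facet normal 0.9239 0.3826 0.0000
    outer loop
      vertex 14.000 7.000 0.000
      vertex 11.950 11.950 11.000
      vertex 14.000 7.000 11.000
    endloop
  endfacet
  facet normal 0.3826 0.9239 0.0000
    outer loop
      vertex 11.950 11.950 0.000
      vertex 7.000 14.000 0.000
      vertex 7.000 14.000 11.000
    endloop
  endfacet
  facet normal 0.3826 0.9239 0.0000
    outer loop
      vertex 11.950 11.950 0.000
      vertex 7.000 14.000 11.000
      vertex 11.950 11.950 11.000
    endloop
  endfacet
  facet normal -0.3826 0.9239 0.0000
    outer loop
      vertex 7.000 14.000 0.000
      vertex 2.050 11.950 0.000
      vertex 2.050 11.950 11.000
    endloop
  endfacet
  facet normal -0.3826 0.9239 0.0000
    outer loop
      vertex 7.000 14.000 0.000
      vertex 2.050 11.950 11.000
      vertex 7.000 14.000 11.000
    endloop
  endfacet
  facet normal -0.9239 0.3826 0.0000
    outer loop
      vertex 2.050 11.950 0.000
      vertex 0.000 7.000 0.000
      vertex 0.000 7.000 11.000
    endloop
  endfacet
  facet normal -0.9239 0.3826 0.0000
    outer loop
      vertex 2.050 11.950 0.000
      vertex 0.000 7.000 11.000
      vertex 2.050 11.950 11.000
    endloop
  endfacet
  facet normal -0.9239 -0.3826 0.0000
    outer loop
      vertex 0.000 7.000 0.000
      vertex 2.050 2.050 0.000
      vertex 2.050 2.050 11.000
    endloop
  endfacet
  facet normal -0.9239 -0.3826 0.0000
    outer loop
      vertex 0.000 7.000 0.000
      vertex 2.050 2.050 11.000
      vertex 0.000 7.000 11.000
    endloop
  endfacet
  facet normal -0.3826 -0.9239 0.0000
    outer loop
      vertex 2.050 2.050 0.000
      vertex 7.000 0.000 0.000
      vertex 7.000 0.000 11.000
    endloop
  endfacet
  facet normal -0.3826 -0.9239 0.0000
    outer loop
      vertex 2.050 2.050 0.000
      vertex 7.000 0.000 11.000
      vertex 2.050 2.050 11.000
    endloop
  endfacet
  facet normal 0.3826 -0.9239 0.0000
    outer loop
      vertex 7.000 0.000 0.000
      vertex 11.950 2.050 0.000
      vertex 11.950 2.050 11.000
    endloop
  endfacet
  facet normal 0.3826 -0.9239 0.0000
    outer loop
      vertex 7.000 0.000 0.000
      vertex 11.950 2.050 11.000
      vertex 7.000 0.000 11.000
    endloop
  endfacet
  facet normal 0.9239 -0.3826 0.0000
    outer loop
      vertex 11.950 2.050 0.000
      vertex 14.000 7.000 0.000
      vertex 14.000 7.000 11.000
    endloop
  endfacet
  facet normal 0.9239 -0.3826 0.0000
    outer loop
      vertex 11.950 2.050 0.000
      vertex 14.000 7.000 11.000
      vertex 11.950 2.050 11.000
    endloop
  endfacet
endsolid part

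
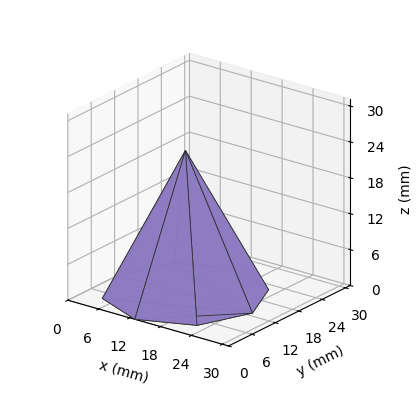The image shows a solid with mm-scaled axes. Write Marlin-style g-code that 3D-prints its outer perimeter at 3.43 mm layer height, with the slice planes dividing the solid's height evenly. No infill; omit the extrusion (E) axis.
Reading the render: the shape is a regular 8-sided pyramid, base circumscribed radius ≈ 13 mm, apex at z ≈ 24 mm (dimensions read to the nearest mm from the axis ticks). For the g-code, the solid's height is divided into equal slices at the stated Δz and each level perimeter traced with G1 moves after a G0 lift.

; perimeter-only toolpath
G21 ; units = mm
G90 ; absolute positioning
G28 ; home
; layer 1
G0 Z3.43
G0 X24.14 Y13.00
G1 X20.88 Y20.88
G1 X13.00 Y24.14
G1 X5.12 Y20.88
G1 X1.86 Y13.00
G1 X5.12 Y5.12
G1 X13.00 Y1.86
G1 X20.88 Y5.12
G1 X24.14 Y13.00
; layer 2
G0 Z6.86
G0 X22.29 Y13.00
G1 X19.56 Y19.56
G1 X13.00 Y22.29
G1 X6.44 Y19.56
G1 X3.71 Y13.00
G1 X6.44 Y6.44
G1 X13.00 Y3.71
G1 X19.56 Y6.44
G1 X22.29 Y13.00
; layer 3
G0 Z10.29
G0 X20.43 Y13.00
G1 X18.25 Y18.25
G1 X13.00 Y20.43
G1 X7.75 Y18.25
G1 X5.57 Y13.00
G1 X7.75 Y7.75
G1 X13.00 Y5.57
G1 X18.25 Y7.75
G1 X20.43 Y13.00
; layer 4
G0 Z13.71
G0 X18.57 Y13.00
G1 X16.94 Y16.94
G1 X13.00 Y18.57
G1 X9.06 Y16.94
G1 X7.43 Y13.00
G1 X9.06 Y9.06
G1 X13.00 Y7.43
G1 X16.94 Y9.06
G1 X18.57 Y13.00
; layer 5
G0 Z17.14
G0 X16.71 Y13.00
G1 X15.63 Y15.63
G1 X13.00 Y16.71
G1 X10.37 Y15.63
G1 X9.29 Y13.00
G1 X10.37 Y10.37
G1 X13.00 Y9.29
G1 X15.63 Y10.37
G1 X16.71 Y13.00
; layer 6
G0 Z20.57
G0 X14.86 Y13.00
G1 X14.31 Y14.31
G1 X13.00 Y14.86
G1 X11.69 Y14.31
G1 X11.14 Y13.00
G1 X11.69 Y11.69
G1 X13.00 Y11.14
G1 X14.31 Y11.69
G1 X14.86 Y13.00
M2 ; end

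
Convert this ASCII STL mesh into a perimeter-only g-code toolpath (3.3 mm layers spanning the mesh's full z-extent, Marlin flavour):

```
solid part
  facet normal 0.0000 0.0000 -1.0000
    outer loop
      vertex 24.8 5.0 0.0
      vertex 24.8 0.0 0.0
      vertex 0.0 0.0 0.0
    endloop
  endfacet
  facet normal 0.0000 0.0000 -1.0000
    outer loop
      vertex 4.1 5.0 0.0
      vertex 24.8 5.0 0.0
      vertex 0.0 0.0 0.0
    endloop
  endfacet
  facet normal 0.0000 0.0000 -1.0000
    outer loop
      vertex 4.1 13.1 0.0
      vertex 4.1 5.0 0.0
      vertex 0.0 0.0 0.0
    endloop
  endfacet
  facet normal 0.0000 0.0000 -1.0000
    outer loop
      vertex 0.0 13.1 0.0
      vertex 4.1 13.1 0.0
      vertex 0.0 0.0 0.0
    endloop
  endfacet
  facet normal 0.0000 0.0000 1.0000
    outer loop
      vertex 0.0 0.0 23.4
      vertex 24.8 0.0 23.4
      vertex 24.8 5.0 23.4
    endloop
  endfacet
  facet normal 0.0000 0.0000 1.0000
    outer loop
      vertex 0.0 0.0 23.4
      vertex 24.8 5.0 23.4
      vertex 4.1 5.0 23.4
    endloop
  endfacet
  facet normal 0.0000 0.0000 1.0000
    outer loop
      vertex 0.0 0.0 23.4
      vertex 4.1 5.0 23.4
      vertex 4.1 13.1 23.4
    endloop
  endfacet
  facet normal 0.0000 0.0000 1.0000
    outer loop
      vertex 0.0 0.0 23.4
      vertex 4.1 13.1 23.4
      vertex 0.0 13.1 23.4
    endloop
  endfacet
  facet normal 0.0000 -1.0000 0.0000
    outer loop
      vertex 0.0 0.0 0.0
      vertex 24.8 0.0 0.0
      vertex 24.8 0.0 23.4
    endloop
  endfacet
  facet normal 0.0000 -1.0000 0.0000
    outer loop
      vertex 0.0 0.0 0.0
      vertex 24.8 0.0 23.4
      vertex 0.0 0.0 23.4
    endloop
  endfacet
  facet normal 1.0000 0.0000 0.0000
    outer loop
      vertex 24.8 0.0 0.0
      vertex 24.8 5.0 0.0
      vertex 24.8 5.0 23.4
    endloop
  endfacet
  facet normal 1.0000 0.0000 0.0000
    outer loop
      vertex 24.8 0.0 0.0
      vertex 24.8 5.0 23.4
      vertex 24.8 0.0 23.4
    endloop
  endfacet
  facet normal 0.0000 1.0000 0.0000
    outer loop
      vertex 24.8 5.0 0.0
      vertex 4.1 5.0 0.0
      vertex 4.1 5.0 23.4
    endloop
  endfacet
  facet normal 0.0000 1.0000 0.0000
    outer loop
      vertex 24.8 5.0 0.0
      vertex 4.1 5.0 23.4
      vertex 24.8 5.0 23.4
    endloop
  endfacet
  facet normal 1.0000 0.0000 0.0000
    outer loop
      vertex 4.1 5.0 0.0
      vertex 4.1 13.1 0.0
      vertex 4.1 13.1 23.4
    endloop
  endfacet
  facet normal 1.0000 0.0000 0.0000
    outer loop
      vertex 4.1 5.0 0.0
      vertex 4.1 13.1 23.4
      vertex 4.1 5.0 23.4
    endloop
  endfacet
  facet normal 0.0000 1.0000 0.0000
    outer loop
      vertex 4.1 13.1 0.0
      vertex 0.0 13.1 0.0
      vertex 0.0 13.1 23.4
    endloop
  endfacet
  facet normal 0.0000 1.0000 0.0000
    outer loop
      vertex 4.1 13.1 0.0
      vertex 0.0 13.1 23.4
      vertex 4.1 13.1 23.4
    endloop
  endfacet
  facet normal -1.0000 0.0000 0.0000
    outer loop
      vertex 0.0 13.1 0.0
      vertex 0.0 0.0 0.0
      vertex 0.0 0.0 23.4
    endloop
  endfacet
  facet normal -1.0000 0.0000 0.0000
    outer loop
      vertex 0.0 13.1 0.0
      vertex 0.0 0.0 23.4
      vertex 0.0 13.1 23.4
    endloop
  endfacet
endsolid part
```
; perimeter-only toolpath
G21 ; units = mm
G90 ; absolute positioning
G28 ; home
; layer 1
G0 Z3.3
G0 X0.0 Y0.0
G1 X24.8 Y0.0
G1 X24.8 Y5.0
G1 X4.1 Y5.0
G1 X4.1 Y13.1
G1 X0.0 Y13.1
G1 X0.0 Y0.0
; layer 2
G0 Z6.7
G0 X0.0 Y0.0
G1 X24.8 Y0.0
G1 X24.8 Y5.0
G1 X4.1 Y5.0
G1 X4.1 Y13.1
G1 X0.0 Y13.1
G1 X0.0 Y0.0
; layer 3
G0 Z10.0
G0 X0.0 Y0.0
G1 X24.8 Y0.0
G1 X24.8 Y5.0
G1 X4.1 Y5.0
G1 X4.1 Y13.1
G1 X0.0 Y13.1
G1 X0.0 Y0.0
; layer 4
G0 Z13.4
G0 X0.0 Y0.0
G1 X24.8 Y0.0
G1 X24.8 Y5.0
G1 X4.1 Y5.0
G1 X4.1 Y13.1
G1 X0.0 Y13.1
G1 X0.0 Y0.0
; layer 5
G0 Z16.7
G0 X0.0 Y0.0
G1 X24.8 Y0.0
G1 X24.8 Y5.0
G1 X4.1 Y5.0
G1 X4.1 Y13.1
G1 X0.0 Y13.1
G1 X0.0 Y0.0
; layer 6
G0 Z20.1
G0 X0.0 Y0.0
G1 X24.8 Y0.0
G1 X24.8 Y5.0
G1 X4.1 Y5.0
G1 X4.1 Y13.1
G1 X0.0 Y13.1
G1 X0.0 Y0.0
; layer 7
G0 Z23.4
G0 X0.0 Y0.0
G1 X24.8 Y0.0
G1 X24.8 Y5.0
G1 X4.1 Y5.0
G1 X4.1 Y13.1
G1 X0.0 Y13.1
G1 X0.0 Y0.0
M2 ; end

The solid is an L-shaped prism: outer 24.8 × 13.1 mm, arm thicknesses ≈ 5 mm (horizontal) and 4.1 mm (vertical), extruded 23.4 mm in z. Slicing at Δz = 3.3 mm — 7 equal slices spanning the solid's height, so layer i sits at z = i·h/7 — gives 7 non-empty perimeters. Each is a 6-segment closed polygon; G0 lifts to the layer z and rapids to the start vertex, then G1 traces the edges.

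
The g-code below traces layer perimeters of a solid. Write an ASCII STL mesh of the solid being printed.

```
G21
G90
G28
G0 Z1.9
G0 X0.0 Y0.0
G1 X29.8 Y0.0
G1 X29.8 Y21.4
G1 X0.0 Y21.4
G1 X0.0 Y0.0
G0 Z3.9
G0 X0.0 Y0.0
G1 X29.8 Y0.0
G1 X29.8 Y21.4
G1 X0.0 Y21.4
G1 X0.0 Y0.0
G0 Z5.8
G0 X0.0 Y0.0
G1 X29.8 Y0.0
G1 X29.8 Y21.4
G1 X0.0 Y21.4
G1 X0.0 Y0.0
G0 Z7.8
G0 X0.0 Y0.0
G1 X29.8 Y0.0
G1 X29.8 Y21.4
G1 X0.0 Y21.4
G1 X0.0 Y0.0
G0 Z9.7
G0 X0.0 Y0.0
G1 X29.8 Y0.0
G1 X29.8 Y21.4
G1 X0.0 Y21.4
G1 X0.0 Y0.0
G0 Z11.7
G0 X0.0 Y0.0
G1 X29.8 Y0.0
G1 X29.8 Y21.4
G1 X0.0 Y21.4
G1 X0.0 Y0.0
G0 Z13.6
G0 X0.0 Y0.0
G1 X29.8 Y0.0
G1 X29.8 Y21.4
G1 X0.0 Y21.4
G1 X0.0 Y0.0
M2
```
solid part
  facet normal 0.0000 0.0000 -1.0000
    outer loop
      vertex 29.8 21.4 0.0
      vertex 29.8 0.0 0.0
      vertex 0.0 0.0 0.0
    endloop
  endfacet
  facet normal 0.0000 0.0000 -1.0000
    outer loop
      vertex 0.0 21.4 0.0
      vertex 29.8 21.4 0.0
      vertex 0.0 0.0 0.0
    endloop
  endfacet
  facet normal 0.0000 0.0000 1.0000
    outer loop
      vertex 0.0 0.0 13.6
      vertex 29.8 0.0 13.6
      vertex 29.8 21.4 13.6
    endloop
  endfacet
  facet normal 0.0000 0.0000 1.0000
    outer loop
      vertex 0.0 0.0 13.6
      vertex 29.8 21.4 13.6
      vertex 0.0 21.4 13.6
    endloop
  endfacet
  facet normal 0.0000 -1.0000 0.0000
    outer loop
      vertex 0.0 0.0 0.0
      vertex 29.8 0.0 0.0
      vertex 29.8 0.0 13.6
    endloop
  endfacet
  facet normal 0.0000 -1.0000 0.0000
    outer loop
      vertex 0.0 0.0 0.0
      vertex 29.8 0.0 13.6
      vertex 0.0 0.0 13.6
    endloop
  endfacet
  facet normal 0.0000 1.0000 0.0000
    outer loop
      vertex 29.8 21.4 13.6
      vertex 29.8 21.4 0.0
      vertex 0.0 21.4 0.0
    endloop
  endfacet
  facet normal 0.0000 1.0000 0.0000
    outer loop
      vertex 0.0 21.4 13.6
      vertex 29.8 21.4 13.6
      vertex 0.0 21.4 0.0
    endloop
  endfacet
  facet normal -1.0000 0.0000 0.0000
    outer loop
      vertex 0.0 21.4 13.6
      vertex 0.0 21.4 0.0
      vertex 0.0 0.0 0.0
    endloop
  endfacet
  facet normal -1.0000 0.0000 0.0000
    outer loop
      vertex 0.0 0.0 13.6
      vertex 0.0 21.4 13.6
      vertex 0.0 0.0 0.0
    endloop
  endfacet
  facet normal 1.0000 0.0000 0.0000
    outer loop
      vertex 29.8 0.0 0.0
      vertex 29.8 21.4 0.0
      vertex 29.8 21.4 13.6
    endloop
  endfacet
  facet normal 1.0000 0.0000 0.0000
    outer loop
      vertex 29.8 0.0 0.0
      vertex 29.8 21.4 13.6
      vertex 29.8 0.0 13.6
    endloop
  endfacet
endsolid part

The G0 Z moves step by Δz≈1.9 mm. Every layer's G1 loop is the same polygon, so the solid is a straight extrusion of it from z=0 to z≈13.6. Closing with flat bottom and top caps and triangulating gives 12 facets — a rectangular box, roughly 29.8 × 21.4 mm footprint and 13.6 mm tall.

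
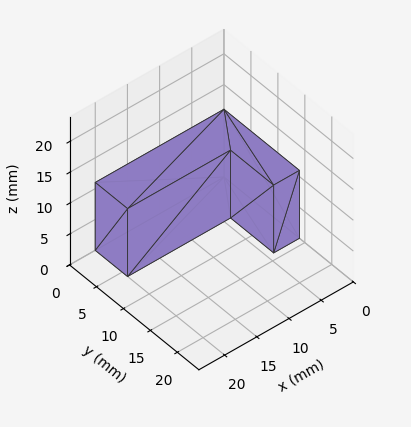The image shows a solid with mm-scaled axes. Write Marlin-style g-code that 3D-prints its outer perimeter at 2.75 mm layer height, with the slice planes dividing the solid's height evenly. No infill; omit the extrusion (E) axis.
Reading the render: the shape is an L-shaped prism: outer 20 × 14 mm, arm thicknesses ≈ 6 mm (horizontal) and 4 mm (vertical), extruded 11 mm in z (dimensions read to the nearest mm from the axis ticks). For the g-code, the solid's height is divided into equal slices at the stated Δz and each level perimeter traced with G1 moves after a G0 lift.

; perimeter-only toolpath
G21 ; units = mm
G90 ; absolute positioning
G28 ; home
; layer 1
G0 Z2.75
G0 X0.00 Y0.00
G1 X20.00 Y0.00
G1 X20.00 Y6.00
G1 X4.00 Y6.00
G1 X4.00 Y14.00
G1 X0.00 Y14.00
G1 X0.00 Y0.00
; layer 2
G0 Z5.50
G0 X0.00 Y0.00
G1 X20.00 Y0.00
G1 X20.00 Y6.00
G1 X4.00 Y6.00
G1 X4.00 Y14.00
G1 X0.00 Y14.00
G1 X0.00 Y0.00
; layer 3
G0 Z8.25
G0 X0.00 Y0.00
G1 X20.00 Y0.00
G1 X20.00 Y6.00
G1 X4.00 Y6.00
G1 X4.00 Y14.00
G1 X0.00 Y14.00
G1 X0.00 Y0.00
; layer 4
G0 Z11.00
G0 X0.00 Y0.00
G1 X20.00 Y0.00
G1 X20.00 Y6.00
G1 X4.00 Y6.00
G1 X4.00 Y14.00
G1 X0.00 Y14.00
G1 X0.00 Y0.00
M2 ; end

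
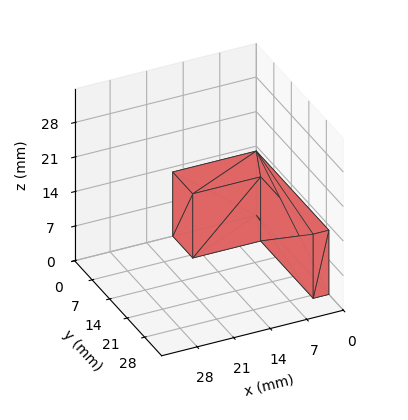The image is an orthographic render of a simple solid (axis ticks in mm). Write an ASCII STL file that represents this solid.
Reading the render: the shape is an L-shaped prism: outer 16 × 29 mm, arm thicknesses ≈ 8 mm (horizontal) and 3 mm (vertical), extruded 13 mm in z (dimensions read to the nearest mm from the axis ticks). For the STL, each face is triangulated and given an outward normal.

solid part
  facet normal 0.0000 0.0000 -1.0000
    outer loop
      vertex 16.000 8.000 0.000
      vertex 16.000 0.000 0.000
      vertex 0.000 0.000 0.000
    endloop
  endfacet
  facet normal 0.0000 0.0000 -1.0000
    outer loop
      vertex 3.000 8.000 0.000
      vertex 16.000 8.000 0.000
      vertex 0.000 0.000 0.000
    endloop
  endfacet
  facet normal 0.0000 0.0000 -1.0000
    outer loop
      vertex 3.000 29.000 0.000
      vertex 3.000 8.000 0.000
      vertex 0.000 0.000 0.000
    endloop
  endfacet
  facet normal 0.0000 0.0000 -1.0000
    outer loop
      vertex 0.000 29.000 0.000
      vertex 3.000 29.000 0.000
      vertex 0.000 0.000 0.000
    endloop
  endfacet
  facet normal 0.0000 0.0000 1.0000
    outer loop
      vertex 0.000 0.000 13.000
      vertex 16.000 0.000 13.000
      vertex 16.000 8.000 13.000
    endloop
  endfacet
  facet normal 0.0000 0.0000 1.0000
    outer loop
      vertex 0.000 0.000 13.000
      vertex 16.000 8.000 13.000
      vertex 3.000 8.000 13.000
    endloop
  endfacet
  facet normal 0.0000 0.0000 1.0000
    outer loop
      vertex 0.000 0.000 13.000
      vertex 3.000 8.000 13.000
      vertex 3.000 29.000 13.000
    endloop
  endfacet
  facet normal 0.0000 0.0000 1.0000
    outer loop
      vertex 0.000 0.000 13.000
      vertex 3.000 29.000 13.000
      vertex 0.000 29.000 13.000
    endloop
  endfacet
  facet normal 0.0000 -1.0000 0.0000
    outer loop
      vertex 0.000 0.000 0.000
      vertex 16.000 0.000 0.000
      vertex 16.000 0.000 13.000
    endloop
  endfacet
  facet normal 0.0000 -1.0000 0.0000
    outer loop
      vertex 0.000 0.000 0.000
      vertex 16.000 0.000 13.000
      vertex 0.000 0.000 13.000
    endloop
  endfacet
  facet normal 1.0000 0.0000 0.0000
    outer loop
      vertex 16.000 0.000 0.000
      vertex 16.000 8.000 0.000
      vertex 16.000 8.000 13.000
    endloop
  endfacet
  facet normal 1.0000 0.0000 0.0000
    outer loop
      vertex 16.000 0.000 0.000
      vertex 16.000 8.000 13.000
      vertex 16.000 0.000 13.000
    endloop
  endfacet
  facet normal 0.0000 1.0000 0.0000
    outer loop
      vertex 16.000 8.000 0.000
      vertex 3.000 8.000 0.000
      vertex 3.000 8.000 13.000
    endloop
  endfacet
  facet normal 0.0000 1.0000 0.0000
    outer loop
      vertex 16.000 8.000 0.000
      vertex 3.000 8.000 13.000
      vertex 16.000 8.000 13.000
    endloop
  endfacet
  facet normal 1.0000 0.0000 0.0000
    outer loop
      vertex 3.000 8.000 0.000
      vertex 3.000 29.000 0.000
      vertex 3.000 29.000 13.000
    endloop
  endfacet
  facet normal 1.0000 0.0000 0.0000
    outer loop
      vertex 3.000 8.000 0.000
      vertex 3.000 29.000 13.000
      vertex 3.000 8.000 13.000
    endloop
  endfacet
  facet normal 0.0000 1.0000 0.0000
    outer loop
      vertex 3.000 29.000 0.000
      vertex 0.000 29.000 0.000
      vertex 0.000 29.000 13.000
    endloop
  endfacet
  facet normal 0.0000 1.0000 0.0000
    outer loop
      vertex 3.000 29.000 0.000
      vertex 0.000 29.000 13.000
      vertex 3.000 29.000 13.000
    endloop
  endfacet
  facet normal -1.0000 0.0000 0.0000
    outer loop
      vertex 0.000 29.000 0.000
      vertex 0.000 0.000 0.000
      vertex 0.000 0.000 13.000
    endloop
  endfacet
  facet normal -1.0000 0.0000 0.0000
    outer loop
      vertex 0.000 29.000 0.000
      vertex 0.000 0.000 13.000
      vertex 0.000 29.000 13.000
    endloop
  endfacet
endsolid part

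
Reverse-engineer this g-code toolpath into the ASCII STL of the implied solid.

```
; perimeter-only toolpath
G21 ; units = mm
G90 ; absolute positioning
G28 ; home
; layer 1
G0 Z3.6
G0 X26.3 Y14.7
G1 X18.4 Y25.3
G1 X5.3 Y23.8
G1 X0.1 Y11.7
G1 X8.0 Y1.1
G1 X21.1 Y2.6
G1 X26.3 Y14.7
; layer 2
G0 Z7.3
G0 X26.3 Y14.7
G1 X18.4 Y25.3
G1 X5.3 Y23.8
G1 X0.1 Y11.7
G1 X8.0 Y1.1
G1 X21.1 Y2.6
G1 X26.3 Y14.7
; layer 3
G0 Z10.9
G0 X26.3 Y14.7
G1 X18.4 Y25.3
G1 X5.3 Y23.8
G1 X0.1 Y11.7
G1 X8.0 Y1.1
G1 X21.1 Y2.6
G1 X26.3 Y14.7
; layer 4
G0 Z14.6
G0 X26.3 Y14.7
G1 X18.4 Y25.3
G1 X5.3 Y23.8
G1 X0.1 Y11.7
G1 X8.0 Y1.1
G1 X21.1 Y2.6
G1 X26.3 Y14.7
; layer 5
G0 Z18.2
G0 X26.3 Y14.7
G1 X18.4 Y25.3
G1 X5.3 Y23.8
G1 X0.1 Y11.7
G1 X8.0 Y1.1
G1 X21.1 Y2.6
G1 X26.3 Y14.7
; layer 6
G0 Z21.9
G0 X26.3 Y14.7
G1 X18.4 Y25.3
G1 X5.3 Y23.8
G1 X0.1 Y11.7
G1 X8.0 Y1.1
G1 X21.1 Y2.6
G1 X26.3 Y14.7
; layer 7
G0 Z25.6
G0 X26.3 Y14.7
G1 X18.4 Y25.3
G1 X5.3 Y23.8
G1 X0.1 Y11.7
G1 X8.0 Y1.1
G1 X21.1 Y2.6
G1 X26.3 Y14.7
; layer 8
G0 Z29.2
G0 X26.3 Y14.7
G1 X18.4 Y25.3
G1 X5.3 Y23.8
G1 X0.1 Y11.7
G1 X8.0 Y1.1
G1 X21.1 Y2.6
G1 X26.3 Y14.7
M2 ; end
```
solid part
  facet normal 0.0000 0.0000 -1.0000
    outer loop
      vertex 5.3 23.8 0.0
      vertex 18.4 25.3 0.0
      vertex 26.3 14.7 0.0
    endloop
  endfacet
  facet normal 0.0000 0.0000 -1.0000
    outer loop
      vertex 0.1 11.7 0.0
      vertex 5.3 23.8 0.0
      vertex 26.3 14.7 0.0
    endloop
  endfacet
  facet normal 0.0000 0.0000 -1.0000
    outer loop
      vertex 8.0 1.1 0.0
      vertex 0.1 11.7 0.0
      vertex 26.3 14.7 0.0
    endloop
  endfacet
  facet normal 0.0000 0.0000 -1.0000
    outer loop
      vertex 21.1 2.6 0.0
      vertex 8.0 1.1 0.0
      vertex 26.3 14.7 0.0
    endloop
  endfacet
  facet normal 0.0000 0.0000 1.0000
    outer loop
      vertex 26.3 14.7 29.2
      vertex 18.4 25.3 29.2
      vertex 5.3 23.8 29.2
    endloop
  endfacet
  facet normal 0.0000 0.0000 1.0000
    outer loop
      vertex 26.3 14.7 29.2
      vertex 5.3 23.8 29.2
      vertex 0.1 11.7 29.2
    endloop
  endfacet
  facet normal 0.0000 0.0000 1.0000
    outer loop
      vertex 26.3 14.7 29.2
      vertex 0.1 11.7 29.2
      vertex 8.0 1.1 29.2
    endloop
  endfacet
  facet normal 0.0000 0.0000 1.0000
    outer loop
      vertex 26.3 14.7 29.2
      vertex 8.0 1.1 29.2
      vertex 21.1 2.6 29.2
    endloop
  endfacet
  facet normal 0.8018 0.5976 0.0000
    outer loop
      vertex 26.3 14.7 0.0
      vertex 18.4 25.3 0.0
      vertex 18.4 25.3 29.2
    endloop
  endfacet
  facet normal 0.8018 0.5976 0.0000
    outer loop
      vertex 26.3 14.7 0.0
      vertex 18.4 25.3 29.2
      vertex 26.3 14.7 29.2
    endloop
  endfacet
  facet normal -0.1138 0.9935 0.0000
    outer loop
      vertex 18.4 25.3 0.0
      vertex 5.3 23.8 0.0
      vertex 5.3 23.8 29.2
    endloop
  endfacet
  facet normal -0.1138 0.9935 0.0000
    outer loop
      vertex 18.4 25.3 0.0
      vertex 5.3 23.8 29.2
      vertex 18.4 25.3 29.2
    endloop
  endfacet
  facet normal -0.9188 0.3948 0.0000
    outer loop
      vertex 5.3 23.8 0.0
      vertex 0.1 11.7 0.0
      vertex 0.1 11.7 29.2
    endloop
  endfacet
  facet normal -0.9188 0.3948 0.0000
    outer loop
      vertex 5.3 23.8 0.0
      vertex 0.1 11.7 29.2
      vertex 5.3 23.8 29.2
    endloop
  endfacet
  facet normal -0.8018 -0.5976 0.0000
    outer loop
      vertex 0.1 11.7 0.0
      vertex 8.0 1.1 0.0
      vertex 8.0 1.1 29.2
    endloop
  endfacet
  facet normal -0.8018 -0.5976 0.0000
    outer loop
      vertex 0.1 11.7 0.0
      vertex 8.0 1.1 29.2
      vertex 0.1 11.7 29.2
    endloop
  endfacet
  facet normal 0.1138 -0.9935 0.0000
    outer loop
      vertex 8.0 1.1 0.0
      vertex 21.1 2.6 0.0
      vertex 21.1 2.6 29.2
    endloop
  endfacet
  facet normal 0.1138 -0.9935 0.0000
    outer loop
      vertex 8.0 1.1 0.0
      vertex 21.1 2.6 29.2
      vertex 8.0 1.1 29.2
    endloop
  endfacet
  facet normal 0.9188 -0.3948 0.0000
    outer loop
      vertex 21.1 2.6 0.0
      vertex 26.3 14.7 0.0
      vertex 26.3 14.7 29.2
    endloop
  endfacet
  facet normal 0.9188 -0.3948 0.0000
    outer loop
      vertex 21.1 2.6 0.0
      vertex 26.3 14.7 29.2
      vertex 21.1 2.6 29.2
    endloop
  endfacet
endsolid part

The G0 Z moves step by Δz≈3.6 mm. Every layer's G1 loop is the same polygon, so the solid is a straight extrusion of it from z=0 to z≈29.2. Closing with flat bottom and top caps and triangulating gives 20 facets — a regular 6-sided prism (a cylinder approximated with 6 flat sides), circumscribed radius ≈ 13.2 mm, height ≈ 29.2 mm.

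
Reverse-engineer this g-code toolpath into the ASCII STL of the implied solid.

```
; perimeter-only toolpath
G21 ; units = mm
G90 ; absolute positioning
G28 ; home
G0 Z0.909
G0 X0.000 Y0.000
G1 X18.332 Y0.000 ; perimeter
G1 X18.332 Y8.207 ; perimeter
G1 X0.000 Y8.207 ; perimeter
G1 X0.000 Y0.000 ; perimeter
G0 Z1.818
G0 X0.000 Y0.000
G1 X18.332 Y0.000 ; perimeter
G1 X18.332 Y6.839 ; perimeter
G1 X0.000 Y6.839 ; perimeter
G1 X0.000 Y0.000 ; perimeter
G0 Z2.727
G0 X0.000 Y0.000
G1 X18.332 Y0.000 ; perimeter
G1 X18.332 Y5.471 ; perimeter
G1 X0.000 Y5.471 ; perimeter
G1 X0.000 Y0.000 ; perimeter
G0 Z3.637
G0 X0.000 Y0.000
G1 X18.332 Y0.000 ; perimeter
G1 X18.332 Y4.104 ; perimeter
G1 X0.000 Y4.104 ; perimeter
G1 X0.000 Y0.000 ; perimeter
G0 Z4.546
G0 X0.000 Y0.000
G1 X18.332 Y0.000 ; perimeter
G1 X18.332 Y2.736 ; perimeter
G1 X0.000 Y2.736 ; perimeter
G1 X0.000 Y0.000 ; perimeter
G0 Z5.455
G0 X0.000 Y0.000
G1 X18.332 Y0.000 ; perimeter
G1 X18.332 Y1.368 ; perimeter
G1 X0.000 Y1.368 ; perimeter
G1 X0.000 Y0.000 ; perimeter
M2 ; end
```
solid part
  facet normal 0.0000 0.0000 -1.0000
    outer loop
      vertex 18.332 9.575 0.000
      vertex 18.332 0.000 0.000
      vertex 0.000 0.000 0.000
    endloop
  endfacet
  facet normal 0.0000 0.0000 -1.0000
    outer loop
      vertex 0.000 9.575 0.000
      vertex 18.332 9.575 0.000
      vertex 0.000 0.000 0.000
    endloop
  endfacet
  facet normal 0.0000 -1.0000 0.0000
    outer loop
      vertex 0.000 0.000 0.000
      vertex 18.332 0.000 0.000
      vertex 18.332 0.000 6.364
    endloop
  endfacet
  facet normal 0.0000 -1.0000 0.0000
    outer loop
      vertex 0.000 0.000 0.000
      vertex 18.332 0.000 6.364
      vertex 0.000 0.000 6.364
    endloop
  endfacet
  facet normal 0.0000 0.5535 0.8328
    outer loop
      vertex 0.000 0.000 6.364
      vertex 18.332 0.000 6.364
      vertex 18.332 9.575 0.000
    endloop
  endfacet
  facet normal 0.0000 0.5535 0.8328
    outer loop
      vertex 0.000 0.000 6.364
      vertex 18.332 9.575 0.000
      vertex 0.000 9.575 0.000
    endloop
  endfacet
  facet normal -1.0000 0.0000 0.0000
    outer loop
      vertex 0.000 0.000 6.364
      vertex 0.000 9.575 0.000
      vertex 0.000 0.000 0.000
    endloop
  endfacet
  facet normal 1.0000 0.0000 0.0000
    outer loop
      vertex 18.332 0.000 0.000
      vertex 18.332 9.575 0.000
      vertex 18.332 0.000 6.364
    endloop
  endfacet
endsolid part

The G0 Z moves step by Δz≈0.909 mm. The G1 loops shrink linearly with z, so the solid tapers from its base footprint up to z≈6.36. Closing with a flat bottom cap and the tapered top and triangulating gives 8 facets — a wedge (ramp): 18.3 × 9.57 mm base, rising to 6.36 mm along the y=0 edge and sloping linearly to z=0 at y=9.57.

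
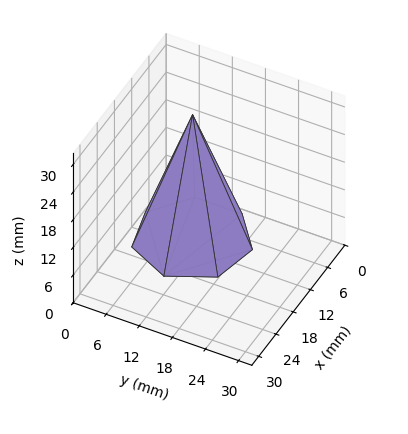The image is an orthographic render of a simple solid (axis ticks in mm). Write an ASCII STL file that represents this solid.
Reading the render: the shape is a regular 7-sided pyramid, base circumscribed radius ≈ 10 mm, apex at z ≈ 27 mm (dimensions read to the nearest mm from the axis ticks). For the STL, each face is triangulated and given an outward normal.

solid part
  facet normal 0.0000 0.0000 -1.0000
    outer loop
      vertex 7.8 19.7 0.0
      vertex 16.2 17.8 0.0
      vertex 20.0 10.0 0.0
    endloop
  endfacet
  facet normal 0.0000 0.0000 -1.0000
    outer loop
      vertex 1.0 14.3 0.0
      vertex 7.8 19.7 0.0
      vertex 20.0 10.0 0.0
    endloop
  endfacet
  facet normal 0.0000 0.0000 -1.0000
    outer loop
      vertex 1.0 5.7 0.0
      vertex 1.0 14.3 0.0
      vertex 20.0 10.0 0.0
    endloop
  endfacet
  facet normal 0.0000 0.0000 -1.0000
    outer loop
      vertex 7.8 0.3 0.0
      vertex 1.0 5.7 0.0
      vertex 20.0 10.0 0.0
    endloop
  endfacet
  facet normal 0.0000 0.0000 -1.0000
    outer loop
      vertex 16.2 2.2 0.0
      vertex 7.8 0.3 0.0
      vertex 20.0 10.0 0.0
    endloop
  endfacet
  facet normal 0.8530 0.4155 0.3159
    outer loop
      vertex 20.0 10.0 0.0
      vertex 16.2 17.8 0.0
      vertex 10.0 10.0 27.0
    endloop
  endfacet
  facet normal 0.2094 0.9256 0.3155
    outer loop
      vertex 16.2 17.8 0.0
      vertex 7.8 19.7 0.0
      vertex 10.0 10.0 27.0
    endloop
  endfacet
  facet normal -0.5902 0.7432 0.3151
    outer loop
      vertex 7.8 19.7 0.0
      vertex 1.0 14.3 0.0
      vertex 10.0 10.0 27.0
    endloop
  endfacet
  facet normal -0.9487 0.0000 0.3162
    outer loop
      vertex 1.0 14.3 0.0
      vertex 1.0 5.7 0.0
      vertex 10.0 10.0 27.0
    endloop
  endfacet
  facet normal -0.5902 -0.7432 0.3151
    outer loop
      vertex 1.0 5.7 0.0
      vertex 7.8 0.3 0.0
      vertex 10.0 10.0 27.0
    endloop
  endfacet
  facet normal 0.2094 -0.9256 0.3155
    outer loop
      vertex 7.8 0.3 0.0
      vertex 16.2 2.2 0.0
      vertex 10.0 10.0 27.0
    endloop
  endfacet
  facet normal 0.8530 -0.4155 0.3159
    outer loop
      vertex 16.2 2.2 0.0
      vertex 20.0 10.0 0.0
      vertex 10.0 10.0 27.0
    endloop
  endfacet
endsolid part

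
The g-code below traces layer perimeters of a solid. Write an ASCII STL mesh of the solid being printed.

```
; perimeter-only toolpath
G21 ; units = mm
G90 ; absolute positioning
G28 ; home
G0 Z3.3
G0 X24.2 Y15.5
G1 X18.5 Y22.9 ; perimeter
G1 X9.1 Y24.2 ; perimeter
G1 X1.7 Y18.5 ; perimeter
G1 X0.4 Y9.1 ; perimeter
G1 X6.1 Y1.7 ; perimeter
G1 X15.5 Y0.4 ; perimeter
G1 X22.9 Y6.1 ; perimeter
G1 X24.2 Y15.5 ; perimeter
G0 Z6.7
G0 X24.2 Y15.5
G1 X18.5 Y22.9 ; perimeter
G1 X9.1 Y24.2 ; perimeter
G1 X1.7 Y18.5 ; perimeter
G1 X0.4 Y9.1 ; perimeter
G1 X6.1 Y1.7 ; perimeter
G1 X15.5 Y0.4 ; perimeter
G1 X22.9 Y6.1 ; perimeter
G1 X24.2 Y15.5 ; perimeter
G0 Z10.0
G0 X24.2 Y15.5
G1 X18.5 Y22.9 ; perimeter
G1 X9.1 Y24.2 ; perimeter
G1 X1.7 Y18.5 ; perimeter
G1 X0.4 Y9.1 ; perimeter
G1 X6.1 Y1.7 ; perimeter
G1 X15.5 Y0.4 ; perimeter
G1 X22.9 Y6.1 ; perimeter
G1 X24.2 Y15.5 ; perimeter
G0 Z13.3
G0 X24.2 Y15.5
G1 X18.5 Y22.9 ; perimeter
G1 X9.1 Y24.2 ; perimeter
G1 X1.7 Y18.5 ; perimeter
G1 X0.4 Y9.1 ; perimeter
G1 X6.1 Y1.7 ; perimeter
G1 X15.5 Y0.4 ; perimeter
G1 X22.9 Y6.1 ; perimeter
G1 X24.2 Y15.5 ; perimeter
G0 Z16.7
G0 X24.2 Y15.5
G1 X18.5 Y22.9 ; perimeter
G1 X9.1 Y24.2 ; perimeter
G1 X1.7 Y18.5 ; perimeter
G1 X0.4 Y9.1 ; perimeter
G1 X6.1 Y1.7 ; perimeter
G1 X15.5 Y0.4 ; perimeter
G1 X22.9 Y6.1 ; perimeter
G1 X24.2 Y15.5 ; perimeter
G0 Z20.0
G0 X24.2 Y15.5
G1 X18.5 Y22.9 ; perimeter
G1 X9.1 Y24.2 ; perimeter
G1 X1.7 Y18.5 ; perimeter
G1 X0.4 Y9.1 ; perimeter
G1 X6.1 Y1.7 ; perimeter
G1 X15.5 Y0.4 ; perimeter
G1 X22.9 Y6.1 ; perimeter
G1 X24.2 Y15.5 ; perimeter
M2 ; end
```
solid part
  facet normal 0.0000 0.0000 -1.0000
    outer loop
      vertex 9.1 24.2 0.0
      vertex 18.5 22.9 0.0
      vertex 24.2 15.5 0.0
    endloop
  endfacet
  facet normal 0.0000 0.0000 -1.0000
    outer loop
      vertex 1.7 18.5 0.0
      vertex 9.1 24.2 0.0
      vertex 24.2 15.5 0.0
    endloop
  endfacet
  facet normal 0.0000 0.0000 -1.0000
    outer loop
      vertex 0.4 9.1 0.0
      vertex 1.7 18.5 0.0
      vertex 24.2 15.5 0.0
    endloop
  endfacet
  facet normal 0.0000 0.0000 -1.0000
    outer loop
      vertex 6.1 1.7 0.0
      vertex 0.4 9.1 0.0
      vertex 24.2 15.5 0.0
    endloop
  endfacet
  facet normal 0.0000 0.0000 -1.0000
    outer loop
      vertex 15.5 0.4 0.0
      vertex 6.1 1.7 0.0
      vertex 24.2 15.5 0.0
    endloop
  endfacet
  facet normal 0.0000 0.0000 -1.0000
    outer loop
      vertex 22.9 6.1 0.0
      vertex 15.5 0.4 0.0
      vertex 24.2 15.5 0.0
    endloop
  endfacet
  facet normal 0.0000 0.0000 1.0000
    outer loop
      vertex 24.2 15.5 20.0
      vertex 18.5 22.9 20.0
      vertex 9.1 24.2 20.0
    endloop
  endfacet
  facet normal 0.0000 0.0000 1.0000
    outer loop
      vertex 24.2 15.5 20.0
      vertex 9.1 24.2 20.0
      vertex 1.7 18.5 20.0
    endloop
  endfacet
  facet normal 0.0000 0.0000 1.0000
    outer loop
      vertex 24.2 15.5 20.0
      vertex 1.7 18.5 20.0
      vertex 0.4 9.1 20.0
    endloop
  endfacet
  facet normal 0.0000 0.0000 1.0000
    outer loop
      vertex 24.2 15.5 20.0
      vertex 0.4 9.1 20.0
      vertex 6.1 1.7 20.0
    endloop
  endfacet
  facet normal 0.0000 0.0000 1.0000
    outer loop
      vertex 24.2 15.5 20.0
      vertex 6.1 1.7 20.0
      vertex 15.5 0.4 20.0
    endloop
  endfacet
  facet normal 0.0000 0.0000 1.0000
    outer loop
      vertex 24.2 15.5 20.0
      vertex 15.5 0.4 20.0
      vertex 22.9 6.1 20.0
    endloop
  endfacet
  facet normal 0.7922 0.6102 0.0000
    outer loop
      vertex 24.2 15.5 0.0
      vertex 18.5 22.9 0.0
      vertex 18.5 22.9 20.0
    endloop
  endfacet
  facet normal 0.7922 0.6102 0.0000
    outer loop
      vertex 24.2 15.5 0.0
      vertex 18.5 22.9 20.0
      vertex 24.2 15.5 20.0
    endloop
  endfacet
  facet normal 0.1370 0.9906 0.0000
    outer loop
      vertex 18.5 22.9 0.0
      vertex 9.1 24.2 0.0
      vertex 9.1 24.2 20.0
    endloop
  endfacet
  facet normal 0.1370 0.9906 0.0000
    outer loop
      vertex 18.5 22.9 0.0
      vertex 9.1 24.2 20.0
      vertex 18.5 22.9 20.0
    endloop
  endfacet
  facet normal -0.6102 0.7922 0.0000
    outer loop
      vertex 9.1 24.2 0.0
      vertex 1.7 18.5 0.0
      vertex 1.7 18.5 20.0
    endloop
  endfacet
  facet normal -0.6102 0.7922 0.0000
    outer loop
      vertex 9.1 24.2 0.0
      vertex 1.7 18.5 20.0
      vertex 9.1 24.2 20.0
    endloop
  endfacet
  facet normal -0.9906 0.1370 0.0000
    outer loop
      vertex 1.7 18.5 0.0
      vertex 0.4 9.1 0.0
      vertex 0.4 9.1 20.0
    endloop
  endfacet
  facet normal -0.9906 0.1370 0.0000
    outer loop
      vertex 1.7 18.5 0.0
      vertex 0.4 9.1 20.0
      vertex 1.7 18.5 20.0
    endloop
  endfacet
  facet normal -0.7922 -0.6102 0.0000
    outer loop
      vertex 0.4 9.1 0.0
      vertex 6.1 1.7 0.0
      vertex 6.1 1.7 20.0
    endloop
  endfacet
  facet normal -0.7922 -0.6102 0.0000
    outer loop
      vertex 0.4 9.1 0.0
      vertex 6.1 1.7 20.0
      vertex 0.4 9.1 20.0
    endloop
  endfacet
  facet normal -0.1370 -0.9906 0.0000
    outer loop
      vertex 6.1 1.7 0.0
      vertex 15.5 0.4 0.0
      vertex 15.5 0.4 20.0
    endloop
  endfacet
  facet normal -0.1370 -0.9906 0.0000
    outer loop
      vertex 6.1 1.7 0.0
      vertex 15.5 0.4 20.0
      vertex 6.1 1.7 20.0
    endloop
  endfacet
  facet normal 0.6102 -0.7922 0.0000
    outer loop
      vertex 15.5 0.4 0.0
      vertex 22.9 6.1 0.0
      vertex 22.9 6.1 20.0
    endloop
  endfacet
  facet normal 0.6102 -0.7922 0.0000
    outer loop
      vertex 15.5 0.4 0.0
      vertex 22.9 6.1 20.0
      vertex 15.5 0.4 20.0
    endloop
  endfacet
  facet normal 0.9906 -0.1370 0.0000
    outer loop
      vertex 22.9 6.1 0.0
      vertex 24.2 15.5 0.0
      vertex 24.2 15.5 20.0
    endloop
  endfacet
  facet normal 0.9906 -0.1370 0.0000
    outer loop
      vertex 22.9 6.1 0.0
      vertex 24.2 15.5 20.0
      vertex 22.9 6.1 20.0
    endloop
  endfacet
endsolid part

The G0 Z moves step by Δz≈3.3 mm. Every layer's G1 loop is the same polygon, so the solid is a straight extrusion of it from z=0 to z≈20. Closing with flat bottom and top caps and triangulating gives 28 facets — a regular 8-sided prism (a cylinder approximated with 8 flat sides), circumscribed radius ≈ 12.3 mm, height ≈ 20 mm.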